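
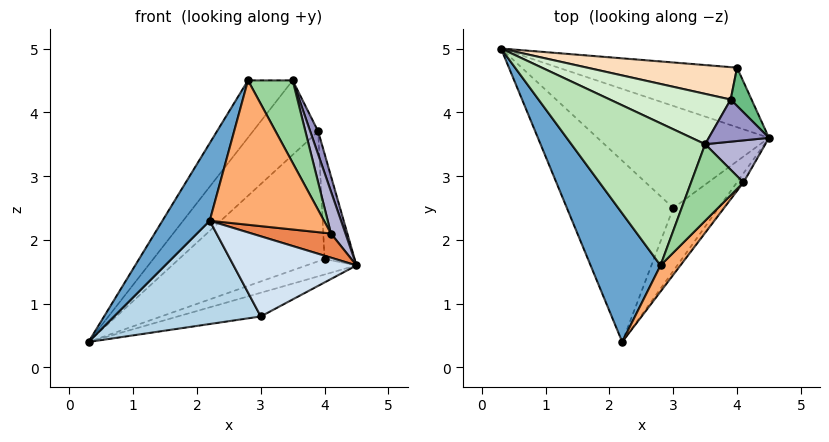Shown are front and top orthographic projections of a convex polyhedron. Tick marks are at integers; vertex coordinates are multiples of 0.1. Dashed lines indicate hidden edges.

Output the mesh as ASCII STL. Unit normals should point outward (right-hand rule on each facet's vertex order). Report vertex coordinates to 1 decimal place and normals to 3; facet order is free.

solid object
 facet normal -0.903 -0.221 0.367
  outer loop
   vertex 2.8 1.6 4.5
   vertex 0.3 5.0 0.4
   vertex 2.2 0.4 2.3
  endloop
 endfacet
 facet normal 0.333 0.213 -0.918
  outer loop
   vertex 3.0 2.5 0.8
   vertex 0.3 5.0 0.4
   vertex 4.5 3.6 1.6
  endloop
 endfacet
 facet normal -0.313 -0.470 -0.825
  outer loop
   vertex 3.0 2.5 0.8
   vertex 2.2 0.4 2.3
   vertex 0.3 5.0 0.4
  endloop
 endfacet
 facet normal 0.671 -0.583 -0.458
  outer loop
   vertex 3.0 2.5 0.8
   vertex 4.5 3.6 1.6
   vertex 2.2 0.4 2.3
  endloop
 endfacet
 facet normal 0.766 -0.601 -0.228
  outer loop
   vertex 4.1 2.9 2.1
   vertex 2.2 0.4 2.3
   vertex 4.5 3.6 1.6
  endloop
 endfacet
 facet normal 0.796 -0.596 0.108
  outer loop
   vertex 4.1 2.9 2.1
   vertex 2.8 1.6 4.5
   vertex 2.2 0.4 2.3
  endloop
 endfacet
 facet normal 0.339 0.237 -0.910
  outer loop
   vertex 4.0 4.7 1.7
   vertex 4.5 3.6 1.6
   vertex 0.3 5.0 0.4
  endloop
 endfacet
 facet normal -0.006 0.970 0.242
  outer loop
   vertex 4.0 4.7 1.7
   vertex 0.3 5.0 0.4
   vertex 3.9 4.2 3.7
  endloop
 endfacet
 facet normal 0.906 0.398 0.145
  outer loop
   vertex 4.0 4.7 1.7
   vertex 3.9 4.2 3.7
   vertex 4.5 3.6 1.6
  endloop
 endfacet
 facet normal 0.893 -0.329 0.306
  outer loop
   vertex 3.5 3.5 4.5
   vertex 2.8 1.6 4.5
   vertex 4.1 2.9 2.1
  endloop
 endfacet
 facet normal -0.712 0.262 0.652
  outer loop
   vertex 3.5 3.5 4.5
   vertex 0.3 5.0 0.4
   vertex 2.8 1.6 4.5
  endloop
 endfacet
 facet normal -0.313 0.787 0.532
  outer loop
   vertex 3.5 3.5 4.5
   vertex 3.9 4.2 3.7
   vertex 0.3 5.0 0.4
  endloop
 endfacet
 facet normal 0.933 -0.172 0.316
  outer loop
   vertex 3.5 3.5 4.5
   vertex 4.5 3.6 1.6
   vertex 3.9 4.2 3.7
  endloop
 endfacet
 facet normal 0.905 -0.302 0.302
  outer loop
   vertex 3.5 3.5 4.5
   vertex 4.1 2.9 2.1
   vertex 4.5 3.6 1.6
  endloop
 endfacet
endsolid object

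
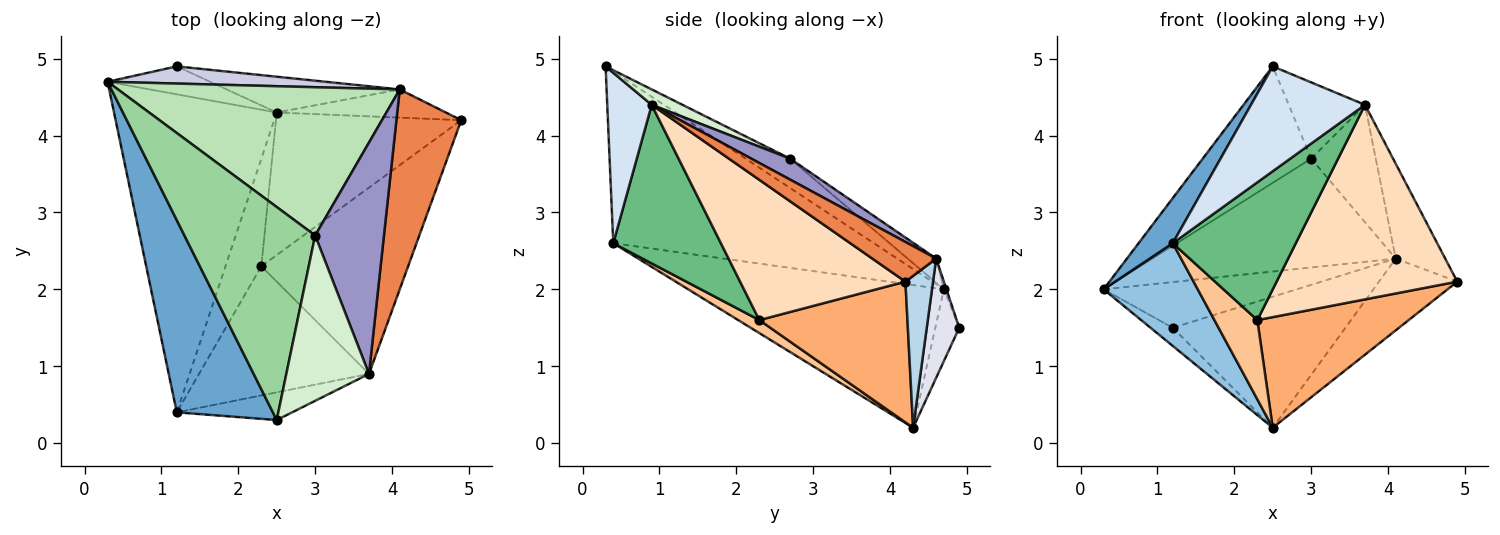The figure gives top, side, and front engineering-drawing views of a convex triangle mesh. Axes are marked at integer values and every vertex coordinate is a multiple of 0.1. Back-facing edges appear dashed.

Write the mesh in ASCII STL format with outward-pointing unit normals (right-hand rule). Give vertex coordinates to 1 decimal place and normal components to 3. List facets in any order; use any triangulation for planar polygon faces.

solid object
 facet normal -0.867 -0.114 0.485
  outer loop
   vertex 1.2 0.4 2.6
   vertex 2.5 0.3 4.9
   vertex 0.3 4.7 2.0
  endloop
 endfacet
 facet normal -0.641 -0.236 -0.731
  outer loop
   vertex 1.2 0.4 2.6
   vertex 0.3 4.7 2.0
   vertex 2.5 4.3 0.2
  endloop
 endfacet
 facet normal 0.312 0.884 -0.347
  outer loop
   vertex 4.1 4.6 2.4
   vertex 4.9 4.2 2.1
   vertex 2.5 4.3 0.2
  endloop
 endfacet
 facet normal 0.353 -0.905 -0.239
  outer loop
   vertex 3.7 0.9 4.4
   vertex 2.5 0.3 4.9
   vertex 1.2 0.4 2.6
  endloop
 endfacet
 facet normal 0.484 0.375 0.791
  outer loop
   vertex 3.7 0.9 4.4
   vertex 4.9 4.2 2.1
   vertex 4.1 4.6 2.4
  endloop
 endfacet
 facet normal 0.514 -0.526 -0.677
  outer loop
   vertex 2.3 2.3 1.6
   vertex 2.5 4.3 0.2
   vertex 4.9 4.2 2.1
  endloop
 endfacet
 facet normal 0.280 -0.569 -0.773
  outer loop
   vertex 2.3 2.3 1.6
   vertex 1.2 0.4 2.6
   vertex 2.5 4.3 0.2
  endloop
 endfacet
 facet normal 0.551 -0.603 -0.577
  outer loop
   vertex 2.3 2.3 1.6
   vertex 4.9 4.2 2.1
   vertex 3.7 0.9 4.4
  endloop
 endfacet
 facet normal 0.538 -0.615 -0.576
  outer loop
   vertex 2.3 2.3 1.6
   vertex 3.7 0.9 4.4
   vertex 1.2 0.4 2.6
  endloop
 endfacet
 facet normal -0.193 0.471 0.861
  outer loop
   vertex 3.0 2.7 3.7
   vertex 0.3 4.7 2.0
   vertex 2.5 0.3 4.9
  endloop
 endfacet
 facet normal -0.069 0.590 0.804
  outer loop
   vertex 3.0 2.7 3.7
   vertex 4.1 4.6 2.4
   vertex 0.3 4.7 2.0
  endloop
 endfacet
 facet normal 0.167 0.413 0.895
  outer loop
   vertex 3.0 2.7 3.7
   vertex 2.5 0.3 4.9
   vertex 3.7 0.9 4.4
  endloop
 endfacet
 facet normal 0.263 0.437 0.860
  outer loop
   vertex 3.0 2.7 3.7
   vertex 3.7 0.9 4.4
   vertex 4.1 4.6 2.4
  endloop
 endfacet
 facet normal -0.506 0.470 -0.723
  outer loop
   vertex 1.2 4.9 1.5
   vertex 2.5 4.3 0.2
   vertex 0.3 4.7 2.0
  endloop
 endfacet
 facet normal -0.012 0.936 0.352
  outer loop
   vertex 1.2 4.9 1.5
   vertex 0.3 4.7 2.0
   vertex 4.1 4.6 2.4
  endloop
 endfacet
 facet normal 0.179 0.949 -0.259
  outer loop
   vertex 1.2 4.9 1.5
   vertex 4.1 4.6 2.4
   vertex 2.5 4.3 0.2
  endloop
 endfacet
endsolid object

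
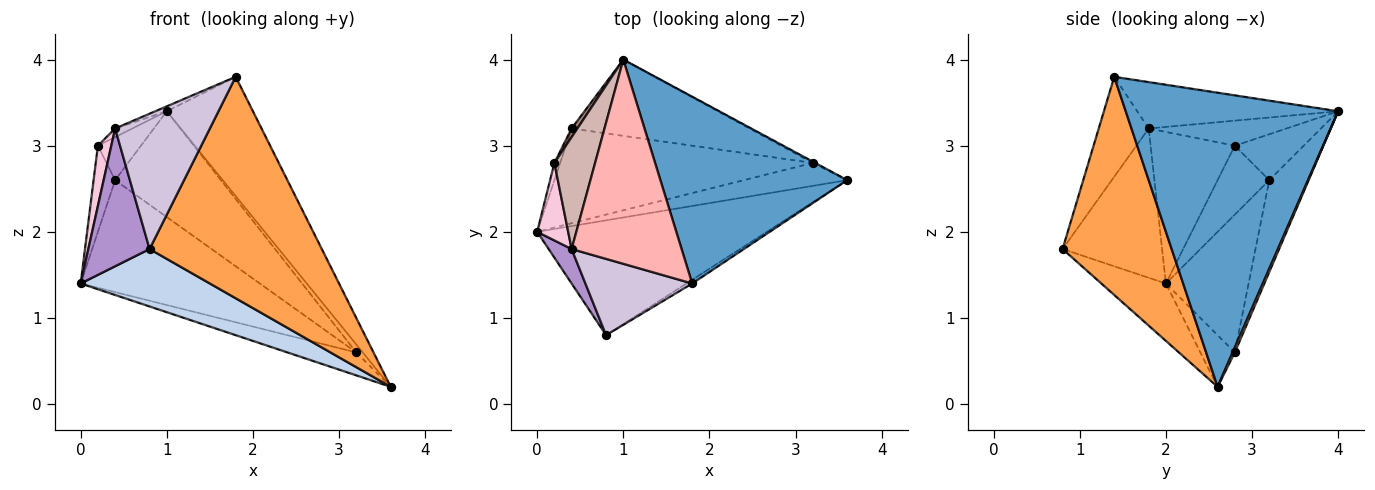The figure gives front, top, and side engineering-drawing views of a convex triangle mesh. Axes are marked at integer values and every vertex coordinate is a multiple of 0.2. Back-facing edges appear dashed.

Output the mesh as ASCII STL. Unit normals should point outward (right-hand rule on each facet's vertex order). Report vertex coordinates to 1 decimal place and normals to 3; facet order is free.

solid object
 facet normal 0.799 0.324 0.507
  outer loop
   vertex 1.8 1.4 3.8
   vertex 3.6 2.6 0.2
   vertex 1.0 4.0 3.4
  endloop
 endfacet
 facet normal -0.218 -0.436 -0.873
  outer loop
   vertex 0.8 0.8 1.8
   vertex 0.0 2.0 1.4
   vertex 3.6 2.6 0.2
  endloop
 endfacet
 facet normal 0.535 -0.845 -0.014
  outer loop
   vertex 0.8 0.8 1.8
   vertex 3.6 2.6 0.2
   vertex 1.8 1.4 3.8
  endloop
 endfacet
 facet normal 0.312 0.937 -0.156
  outer loop
   vertex 3.2 2.8 0.6
   vertex 1.0 4.0 3.4
   vertex 3.6 2.6 0.2
  endloop
 endfacet
 facet normal -0.289 0.777 -0.560
  outer loop
   vertex 3.2 2.8 0.6
   vertex 0.4 3.2 2.6
   vertex 1.0 4.0 3.4
  endloop
 endfacet
 facet normal -0.333 0.667 -0.667
  outer loop
   vertex 3.2 2.8 0.6
   vertex 3.6 2.6 0.2
   vertex 0.0 2.0 1.4
  endloop
 endfacet
 facet normal -0.332 0.720 -0.609
  outer loop
   vertex 3.2 2.8 0.6
   vertex 0.0 2.0 1.4
   vertex 0.4 3.2 2.6
  endloop
 endfacet
 facet normal -0.388 0.022 0.921
  outer loop
   vertex 0.4 1.8 3.2
   vertex 1.8 1.4 3.8
   vertex 1.0 4.0 3.4
  endloop
 endfacet
 facet normal -0.844 -0.520 0.130
  outer loop
   vertex 0.4 1.8 3.2
   vertex 0.0 2.0 1.4
   vertex 0.8 0.8 1.8
  endloop
 endfacet
 facet normal -0.417 -0.792 0.446
  outer loop
   vertex 0.4 1.8 3.2
   vertex 0.8 0.8 1.8
   vertex 1.8 1.4 3.8
  endloop
 endfacet
 facet normal -0.843 0.527 0.105
  outer loop
   vertex 0.2 2.8 3.0
   vertex 1.0 4.0 3.4
   vertex 0.4 3.2 2.6
  endloop
 endfacet
 facet normal -0.523 0.065 0.850
  outer loop
   vertex 0.2 2.8 3.0
   vertex 0.4 1.8 3.2
   vertex 1.0 4.0 3.4
  endloop
 endfacet
 facet normal -0.920 0.383 -0.077
  outer loop
   vertex 0.2 2.8 3.0
   vertex 0.4 3.2 2.6
   vertex 0.0 2.0 1.4
  endloop
 endfacet
 facet normal -0.968 -0.154 0.198
  outer loop
   vertex 0.2 2.8 3.0
   vertex 0.0 2.0 1.4
   vertex 0.4 1.8 3.2
  endloop
 endfacet
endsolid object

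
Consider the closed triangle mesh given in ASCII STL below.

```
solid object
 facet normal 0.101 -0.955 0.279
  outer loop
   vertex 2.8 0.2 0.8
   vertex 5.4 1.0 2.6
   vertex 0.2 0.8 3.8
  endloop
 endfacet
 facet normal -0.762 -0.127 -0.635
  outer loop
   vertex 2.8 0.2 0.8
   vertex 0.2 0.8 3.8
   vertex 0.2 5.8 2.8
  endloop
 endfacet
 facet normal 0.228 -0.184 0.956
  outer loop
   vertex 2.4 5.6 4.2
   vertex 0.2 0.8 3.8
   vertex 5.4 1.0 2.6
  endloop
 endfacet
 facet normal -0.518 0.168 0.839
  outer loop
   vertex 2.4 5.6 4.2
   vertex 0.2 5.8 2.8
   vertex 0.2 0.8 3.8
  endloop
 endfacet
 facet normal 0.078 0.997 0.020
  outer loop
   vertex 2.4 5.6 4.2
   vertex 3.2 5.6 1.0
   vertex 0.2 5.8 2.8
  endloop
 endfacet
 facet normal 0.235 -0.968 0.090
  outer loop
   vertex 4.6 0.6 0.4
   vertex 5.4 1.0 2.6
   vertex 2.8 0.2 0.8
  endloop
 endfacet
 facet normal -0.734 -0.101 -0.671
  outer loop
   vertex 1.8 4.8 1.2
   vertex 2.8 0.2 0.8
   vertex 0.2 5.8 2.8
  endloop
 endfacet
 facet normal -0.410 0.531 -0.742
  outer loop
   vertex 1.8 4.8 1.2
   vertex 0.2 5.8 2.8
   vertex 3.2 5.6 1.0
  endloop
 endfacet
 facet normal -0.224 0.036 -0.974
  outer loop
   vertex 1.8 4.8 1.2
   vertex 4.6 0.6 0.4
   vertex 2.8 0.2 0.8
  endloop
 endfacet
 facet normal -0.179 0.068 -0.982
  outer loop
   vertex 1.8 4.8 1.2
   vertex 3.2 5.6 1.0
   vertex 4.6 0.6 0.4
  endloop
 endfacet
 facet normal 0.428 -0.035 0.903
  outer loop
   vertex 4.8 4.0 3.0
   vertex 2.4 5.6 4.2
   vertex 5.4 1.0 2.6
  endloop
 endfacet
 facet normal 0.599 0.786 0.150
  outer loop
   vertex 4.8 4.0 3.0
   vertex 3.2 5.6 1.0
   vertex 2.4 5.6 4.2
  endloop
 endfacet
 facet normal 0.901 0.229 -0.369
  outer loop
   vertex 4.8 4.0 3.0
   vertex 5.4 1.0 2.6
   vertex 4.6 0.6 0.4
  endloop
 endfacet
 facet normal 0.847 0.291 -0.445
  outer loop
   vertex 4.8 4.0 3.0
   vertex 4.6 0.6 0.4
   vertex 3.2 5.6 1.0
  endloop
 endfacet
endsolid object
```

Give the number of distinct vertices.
9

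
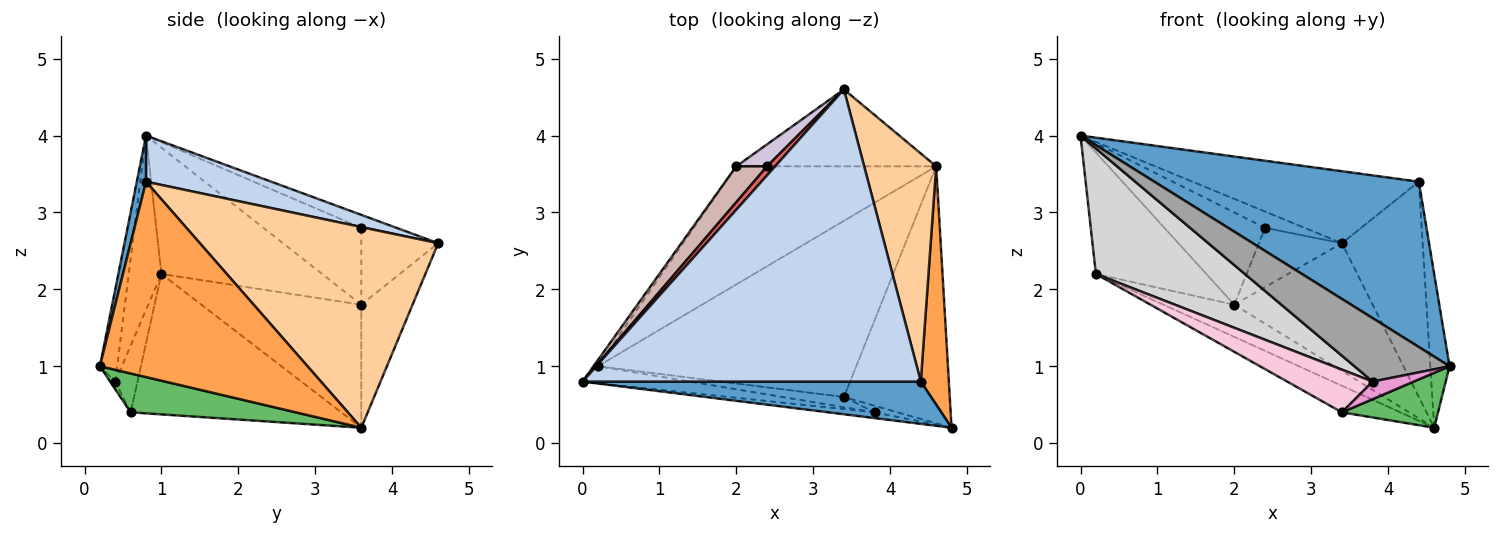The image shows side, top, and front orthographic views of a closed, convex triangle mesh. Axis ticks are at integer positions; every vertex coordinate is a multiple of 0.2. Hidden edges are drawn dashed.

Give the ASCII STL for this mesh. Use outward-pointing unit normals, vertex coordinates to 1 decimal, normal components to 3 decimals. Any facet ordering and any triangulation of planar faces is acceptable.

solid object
 facet normal 0.034 -0.968 0.248
  outer loop
   vertex 4.4 0.8 3.4
   vertex 0.0 0.8 4.0
   vertex 4.8 0.2 1.0
  endloop
 endfacet
 facet normal 0.131 0.237 0.963
  outer loop
   vertex 4.4 0.8 3.4
   vertex 3.4 4.6 2.6
   vertex 0.0 0.8 4.0
  endloop
 endfacet
 facet normal 0.986 0.091 0.141
  outer loop
   vertex 4.4 0.8 3.4
   vertex 4.8 0.2 1.0
   vertex 4.6 3.6 0.2
  endloop
 endfacet
 facet normal 0.897 0.304 0.322
  outer loop
   vertex 4.4 0.8 3.4
   vertex 4.6 3.6 0.2
   vertex 3.4 4.6 2.6
  endloop
 endfacet
 facet normal 0.338 -0.197 -0.920
  outer loop
   vertex 3.4 0.6 0.4
   vertex 4.6 3.6 0.2
   vertex 4.8 0.2 1.0
  endloop
 endfacet
 facet normal -0.473 0.131 -0.871
  outer loop
   vertex 3.4 0.6 0.4
   vertex 0.2 1.0 2.2
   vertex 4.6 3.6 0.2
  endloop
 endfacet
 facet normal -0.614 0.690 0.383
  outer loop
   vertex 2.4 3.6 2.8
   vertex 0.0 0.8 4.0
   vertex 3.4 4.6 2.6
  endloop
 endfacet
 facet normal -0.302 0.817 -0.492
  outer loop
   vertex 2.0 3.6 1.8
   vertex 3.4 4.6 2.6
   vertex 4.6 3.6 0.2
  endloop
 endfacet
 facet normal -0.511 0.226 -0.830
  outer loop
   vertex 2.0 3.6 1.8
   vertex 4.6 3.6 0.2
   vertex 0.2 1.0 2.2
  endloop
 endfacet
 facet normal -0.656 0.708 0.262
  outer loop
   vertex 2.0 3.6 1.8
   vertex 2.4 3.6 2.8
   vertex 3.4 4.6 2.6
  endloop
 endfacet
 facet normal -0.824 0.566 -0.029
  outer loop
   vertex 2.0 3.6 1.8
   vertex 0.2 1.0 2.2
   vertex 0.0 0.8 4.0
  endloop
 endfacet
 facet normal -0.671 0.691 0.269
  outer loop
   vertex 2.0 3.6 1.8
   vertex 0.0 0.8 4.0
   vertex 2.4 3.6 2.8
  endloop
 endfacet
 facet normal -0.116 -0.930 -0.349
  outer loop
   vertex 3.8 0.4 0.8
   vertex 3.4 0.6 0.4
   vertex 4.8 0.2 1.0
  endloop
 endfacet
 facet normal -0.245 -0.943 -0.226
  outer loop
   vertex 3.8 0.4 0.8
   vertex 0.2 1.0 2.2
   vertex 3.4 0.6 0.4
  endloop
 endfacet
 facet normal -0.178 -0.980 -0.089
  outer loop
   vertex 3.8 0.4 0.8
   vertex 4.8 0.2 1.0
   vertex 0.0 0.8 4.0
  endloop
 endfacet
 facet normal -0.212 -0.968 -0.131
  outer loop
   vertex 3.8 0.4 0.8
   vertex 0.0 0.8 4.0
   vertex 0.2 1.0 2.2
  endloop
 endfacet
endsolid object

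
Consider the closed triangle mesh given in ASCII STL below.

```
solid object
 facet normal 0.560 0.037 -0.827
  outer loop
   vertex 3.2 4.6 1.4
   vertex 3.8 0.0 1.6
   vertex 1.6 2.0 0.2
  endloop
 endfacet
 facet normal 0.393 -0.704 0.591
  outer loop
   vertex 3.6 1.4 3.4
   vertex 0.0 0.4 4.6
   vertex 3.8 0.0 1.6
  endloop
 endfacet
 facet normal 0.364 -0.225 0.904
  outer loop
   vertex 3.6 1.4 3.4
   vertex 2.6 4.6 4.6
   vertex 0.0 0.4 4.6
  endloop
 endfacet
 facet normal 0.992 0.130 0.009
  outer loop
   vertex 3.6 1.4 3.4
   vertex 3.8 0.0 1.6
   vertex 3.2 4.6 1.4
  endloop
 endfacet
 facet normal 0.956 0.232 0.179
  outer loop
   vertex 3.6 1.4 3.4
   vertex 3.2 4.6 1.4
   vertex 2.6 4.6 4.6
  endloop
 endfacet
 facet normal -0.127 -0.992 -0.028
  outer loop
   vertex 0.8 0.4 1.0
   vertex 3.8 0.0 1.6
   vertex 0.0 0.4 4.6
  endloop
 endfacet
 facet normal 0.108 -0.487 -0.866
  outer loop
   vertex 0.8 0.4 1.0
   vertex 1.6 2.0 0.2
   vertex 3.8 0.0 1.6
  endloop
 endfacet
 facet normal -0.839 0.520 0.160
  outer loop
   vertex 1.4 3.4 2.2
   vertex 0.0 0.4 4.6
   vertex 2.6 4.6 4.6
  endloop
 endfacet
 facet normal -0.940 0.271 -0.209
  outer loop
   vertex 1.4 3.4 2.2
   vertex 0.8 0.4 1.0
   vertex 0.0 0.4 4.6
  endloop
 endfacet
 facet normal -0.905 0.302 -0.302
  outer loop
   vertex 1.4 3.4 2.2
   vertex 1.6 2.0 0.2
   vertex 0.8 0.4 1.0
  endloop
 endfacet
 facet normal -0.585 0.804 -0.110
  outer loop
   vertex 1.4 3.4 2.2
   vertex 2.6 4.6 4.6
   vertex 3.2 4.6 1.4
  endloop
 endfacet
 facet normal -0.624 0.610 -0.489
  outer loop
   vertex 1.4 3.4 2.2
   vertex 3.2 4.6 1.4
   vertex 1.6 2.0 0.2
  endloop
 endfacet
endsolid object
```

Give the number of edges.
18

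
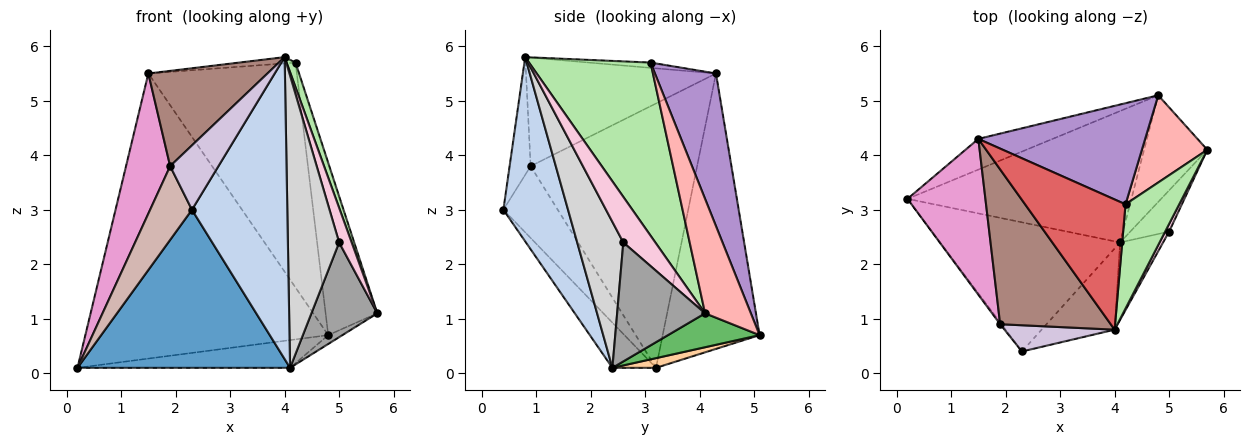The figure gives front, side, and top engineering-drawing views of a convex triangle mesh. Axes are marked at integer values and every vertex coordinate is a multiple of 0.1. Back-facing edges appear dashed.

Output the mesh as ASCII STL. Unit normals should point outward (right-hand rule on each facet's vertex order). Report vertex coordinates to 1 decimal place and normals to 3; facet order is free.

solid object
 facet normal -0.157 -0.765 -0.625
  outer loop
   vertex 4.1 2.4 0.1
   vertex 2.3 0.4 3.0
   vertex 0.2 3.2 0.1
  endloop
 endfacet
 facet normal 0.548 -0.808 -0.217
  outer loop
   vertex 4.1 2.4 0.1
   vertex 4.0 0.8 5.8
   vertex 2.3 0.4 3.0
  endloop
 endfacet
 facet normal -0.369 0.924 -0.099
  outer loop
   vertex 4.8 5.1 0.7
   vertex 0.2 3.2 0.1
   vertex 1.5 4.3 5.5
  endloop
 endfacet
 facet normal 0.042 0.206 -0.978
  outer loop
   vertex 4.8 5.1 0.7
   vertex 4.1 2.4 0.1
   vertex 0.2 3.2 0.1
  endloop
 endfacet
 facet normal 0.472 0.073 -0.879
  outer loop
   vertex 4.8 5.1 0.7
   vertex 5.7 4.1 1.1
   vertex 4.1 2.4 0.1
  endloop
 endfacet
 facet normal 0.953 -0.070 0.295
  outer loop
   vertex 4.2 3.1 5.7
   vertex 4.0 0.8 5.8
   vertex 5.7 4.1 1.1
  endloop
 endfacet
 facet normal -0.053 0.048 0.997
  outer loop
   vertex 4.2 3.1 5.7
   vertex 1.5 4.3 5.5
   vertex 4.0 0.8 5.8
  endloop
 endfacet
 facet normal 0.620 0.700 0.354
  outer loop
   vertex 4.2 3.1 5.7
   vertex 5.7 4.1 1.1
   vertex 4.8 5.1 0.7
  endloop
 endfacet
 facet normal 0.351 0.854 0.384
  outer loop
   vertex 4.2 3.1 5.7
   vertex 4.8 5.1 0.7
   vertex 1.5 4.3 5.5
  endloop
 endfacet
 facet normal -0.374 -0.859 0.350
  outer loop
   vertex 1.9 0.9 3.8
   vertex 2.3 0.4 3.0
   vertex 4.0 0.8 5.8
  endloop
 endfacet
 facet normal -0.641 -0.402 0.653
  outer loop
   vertex 1.9 0.9 3.8
   vertex 4.0 0.8 5.8
   vertex 1.5 4.3 5.5
  endloop
 endfacet
 facet normal -0.792 -0.610 -0.015
  outer loop
   vertex 1.9 0.9 3.8
   vertex 0.2 3.2 0.1
   vertex 2.3 0.4 3.0
  endloop
 endfacet
 facet normal -0.930 -0.246 0.274
  outer loop
   vertex 1.9 0.9 3.8
   vertex 1.5 4.3 5.5
   vertex 0.2 3.2 0.1
  endloop
 endfacet
 facet normal 0.928 -0.363 0.081
  outer loop
   vertex 5.0 2.6 2.4
   vertex 5.7 4.1 1.1
   vertex 4.0 0.8 5.8
  endloop
 endfacet
 facet normal 0.774 -0.580 -0.253
  outer loop
   vertex 5.0 2.6 2.4
   vertex 4.1 2.4 0.1
   vertex 5.7 4.1 1.1
  endloop
 endfacet
 facet normal 0.656 -0.730 -0.193
  outer loop
   vertex 5.0 2.6 2.4
   vertex 4.0 0.8 5.8
   vertex 4.1 2.4 0.1
  endloop
 endfacet
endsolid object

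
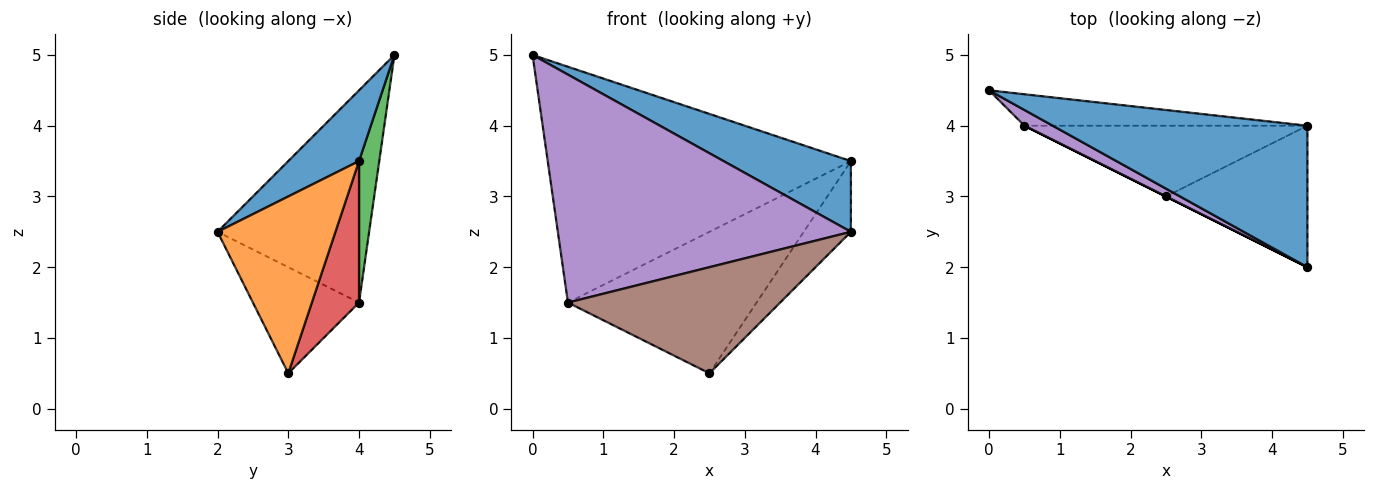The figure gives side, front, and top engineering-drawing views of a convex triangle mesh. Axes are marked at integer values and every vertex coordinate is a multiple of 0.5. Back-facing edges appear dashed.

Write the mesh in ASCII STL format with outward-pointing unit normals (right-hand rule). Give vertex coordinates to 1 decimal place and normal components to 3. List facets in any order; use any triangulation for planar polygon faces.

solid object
 facet normal 0.241 -0.434 0.868
  outer loop
   vertex 4.5 2.0 2.5
   vertex 4.5 4.0 3.5
   vertex 0.0 4.5 5.0
  endloop
 endfacet
 facet normal 0.745 0.298 -0.596
  outer loop
   vertex 2.5 3.0 0.5
   vertex 4.5 4.0 3.5
   vertex 4.5 2.0 2.5
  endloop
 endfacet
 facet normal 0.066 0.989 -0.132
  outer loop
   vertex 0.5 4.0 1.5
   vertex 0.0 4.5 5.0
   vertex 4.5 4.0 3.5
  endloop
 endfacet
 facet normal 0.218 0.873 -0.436
  outer loop
   vertex 0.5 4.0 1.5
   vertex 4.5 4.0 3.5
   vertex 2.5 3.0 0.5
  endloop
 endfacet
 facet normal -0.459 -0.887 0.061
  outer loop
   vertex 0.5 4.0 1.5
   vertex 4.5 2.0 2.5
   vertex 0.0 4.5 5.0
  endloop
 endfacet
 facet normal -0.447 -0.894 0.000
  outer loop
   vertex 0.5 4.0 1.5
   vertex 2.5 3.0 0.5
   vertex 4.5 2.0 2.5
  endloop
 endfacet
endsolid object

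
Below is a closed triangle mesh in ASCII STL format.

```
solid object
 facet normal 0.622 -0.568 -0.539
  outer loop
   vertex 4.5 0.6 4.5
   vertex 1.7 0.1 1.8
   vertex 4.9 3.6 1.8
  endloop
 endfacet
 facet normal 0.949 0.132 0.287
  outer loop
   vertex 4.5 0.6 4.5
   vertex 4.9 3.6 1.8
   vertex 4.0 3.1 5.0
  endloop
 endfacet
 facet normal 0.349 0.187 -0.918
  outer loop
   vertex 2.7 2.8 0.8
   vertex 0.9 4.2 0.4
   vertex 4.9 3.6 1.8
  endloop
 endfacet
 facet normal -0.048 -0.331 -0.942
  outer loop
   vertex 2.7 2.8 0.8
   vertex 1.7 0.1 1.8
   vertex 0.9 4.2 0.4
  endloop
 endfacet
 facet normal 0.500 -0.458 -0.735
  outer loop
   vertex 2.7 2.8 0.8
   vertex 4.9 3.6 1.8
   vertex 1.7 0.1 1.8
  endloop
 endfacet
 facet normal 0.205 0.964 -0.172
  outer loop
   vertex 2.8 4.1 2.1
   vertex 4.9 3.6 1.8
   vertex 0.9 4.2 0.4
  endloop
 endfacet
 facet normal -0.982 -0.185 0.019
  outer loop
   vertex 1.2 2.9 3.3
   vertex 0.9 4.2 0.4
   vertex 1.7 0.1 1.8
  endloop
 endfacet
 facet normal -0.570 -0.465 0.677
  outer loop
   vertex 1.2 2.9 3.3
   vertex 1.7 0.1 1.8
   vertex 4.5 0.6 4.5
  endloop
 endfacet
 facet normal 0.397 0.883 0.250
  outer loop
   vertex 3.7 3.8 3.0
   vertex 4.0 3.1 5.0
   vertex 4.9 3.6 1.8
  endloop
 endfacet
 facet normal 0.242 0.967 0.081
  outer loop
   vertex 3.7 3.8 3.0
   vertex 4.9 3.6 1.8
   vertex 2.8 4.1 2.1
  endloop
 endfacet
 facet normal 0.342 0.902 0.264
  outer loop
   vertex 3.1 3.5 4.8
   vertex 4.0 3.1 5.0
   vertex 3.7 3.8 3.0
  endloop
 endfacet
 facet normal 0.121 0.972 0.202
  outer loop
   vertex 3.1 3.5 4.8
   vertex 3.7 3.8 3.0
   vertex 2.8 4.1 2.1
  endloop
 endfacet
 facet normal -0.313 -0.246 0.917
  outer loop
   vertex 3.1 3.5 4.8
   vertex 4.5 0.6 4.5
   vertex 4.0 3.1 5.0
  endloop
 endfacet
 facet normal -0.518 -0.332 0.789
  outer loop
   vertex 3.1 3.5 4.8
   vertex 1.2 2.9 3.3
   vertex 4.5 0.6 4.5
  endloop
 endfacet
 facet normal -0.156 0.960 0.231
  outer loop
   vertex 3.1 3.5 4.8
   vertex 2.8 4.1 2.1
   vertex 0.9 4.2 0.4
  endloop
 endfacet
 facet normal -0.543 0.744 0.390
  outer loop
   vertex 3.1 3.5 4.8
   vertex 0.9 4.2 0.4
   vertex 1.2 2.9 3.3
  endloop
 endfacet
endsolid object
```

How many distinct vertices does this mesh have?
10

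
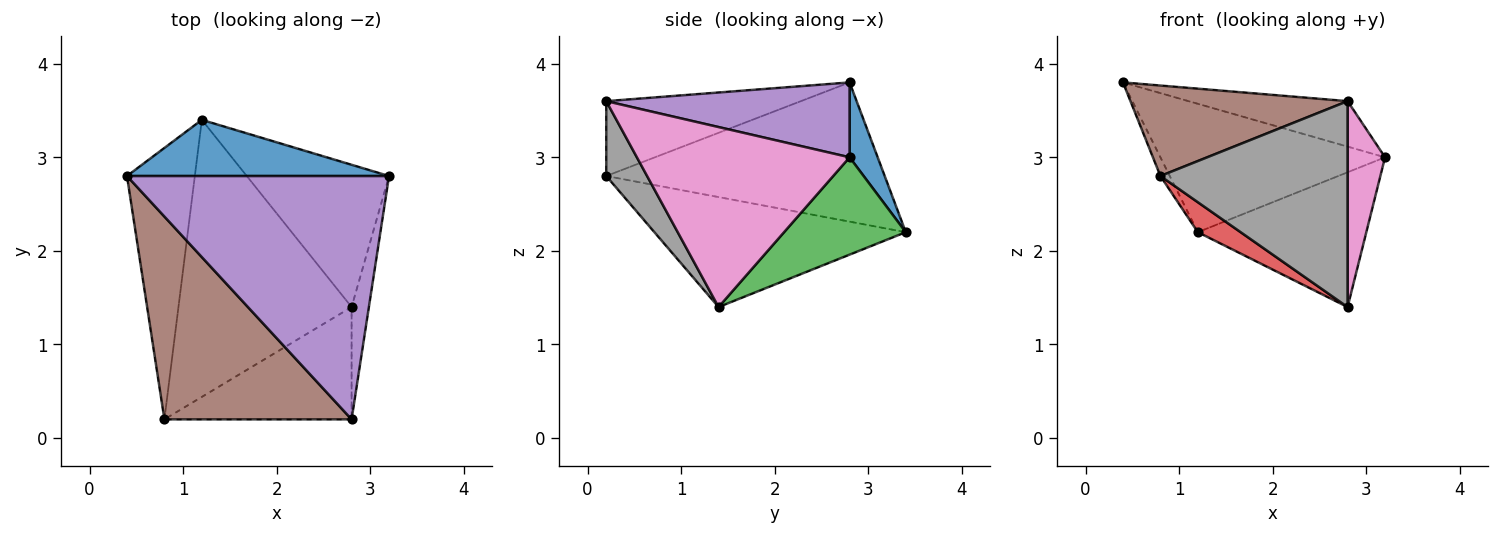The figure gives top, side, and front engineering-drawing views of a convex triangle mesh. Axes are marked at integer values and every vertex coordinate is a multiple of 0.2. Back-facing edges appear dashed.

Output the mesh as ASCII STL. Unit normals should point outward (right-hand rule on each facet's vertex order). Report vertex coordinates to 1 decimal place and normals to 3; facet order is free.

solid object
 facet normal 0.114 0.910 0.398
  outer loop
   vertex 1.2 3.4 2.2
   vertex 0.4 2.8 3.8
   vertex 3.2 2.8 3.0
  endloop
 endfacet
 facet normal -0.899 0.030 -0.438
  outer loop
   vertex 1.2 3.4 2.2
   vertex 0.8 0.2 2.8
   vertex 0.4 2.8 3.8
  endloop
 endfacet
 facet normal 0.445 0.616 -0.650
  outer loop
   vertex 2.8 1.4 1.4
   vertex 1.2 3.4 2.2
   vertex 3.2 2.8 3.0
  endloop
 endfacet
 facet normal -0.534 -0.091 -0.841
  outer loop
   vertex 2.8 1.4 1.4
   vertex 0.8 0.2 2.8
   vertex 1.2 3.4 2.2
  endloop
 endfacet
 facet normal 0.270 0.177 0.946
  outer loop
   vertex 2.8 0.2 3.6
   vertex 3.2 2.8 3.0
   vertex 0.4 2.8 3.8
  endloop
 endfacet
 facet normal -0.343 -0.383 0.858
  outer loop
   vertex 2.8 0.2 3.6
   vertex 0.4 2.8 3.8
   vertex 0.8 0.2 2.8
  endloop
 endfacet
 facet normal 0.980 -0.173 -0.094
  outer loop
   vertex 2.8 0.2 3.6
   vertex 2.8 1.4 1.4
   vertex 3.2 2.8 3.0
  endloop
 endfacet
 facet normal 0.188 -0.862 -0.470
  outer loop
   vertex 2.8 0.2 3.6
   vertex 0.8 0.2 2.8
   vertex 2.8 1.4 1.4
  endloop
 endfacet
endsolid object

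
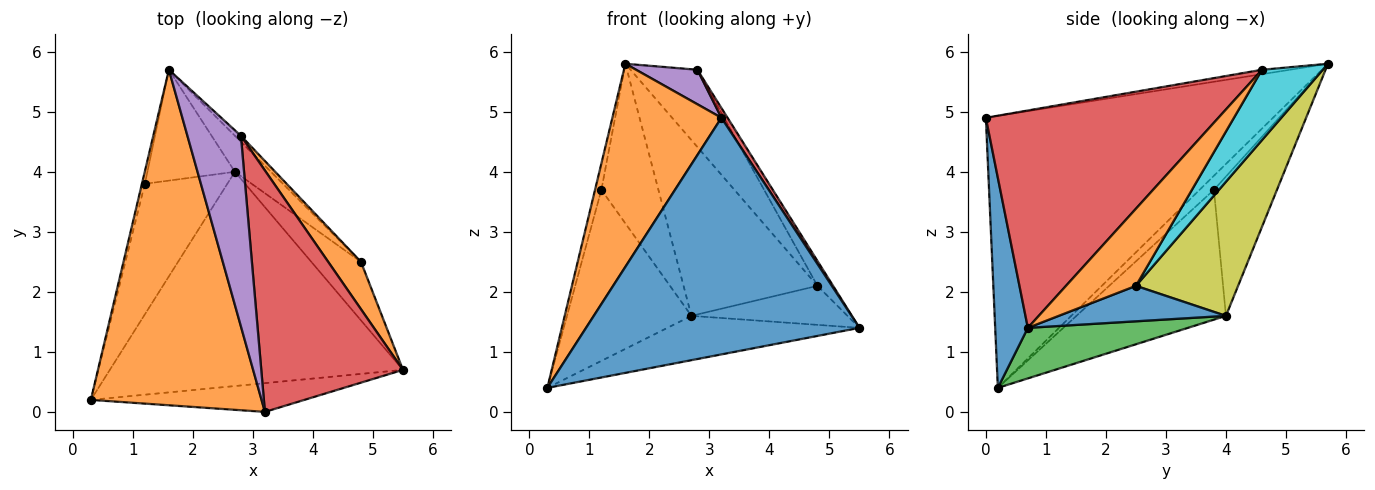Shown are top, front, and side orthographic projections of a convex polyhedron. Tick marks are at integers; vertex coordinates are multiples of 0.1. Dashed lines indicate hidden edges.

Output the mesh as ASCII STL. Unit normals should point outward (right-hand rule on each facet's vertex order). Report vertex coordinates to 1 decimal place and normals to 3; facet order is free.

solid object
 facet normal 0.118 -0.986 -0.120
  outer loop
   vertex 3.2 0.0 4.9
   vertex 0.3 0.2 0.4
   vertex 5.5 0.7 1.4
  endloop
 endfacet
 facet normal -0.806 -0.306 0.506
  outer loop
   vertex 3.2 0.0 4.9
   vertex 1.6 5.7 5.8
   vertex 0.3 0.2 0.4
  endloop
 endfacet
 facet normal 0.166 0.200 -0.966
  outer loop
   vertex 2.7 4.0 1.6
   vertex 5.5 0.7 1.4
   vertex 0.3 0.2 0.4
  endloop
 endfacet
 facet normal 0.838 -0.022 0.546
  outer loop
   vertex 2.8 4.6 5.7
   vertex 3.2 0.0 4.9
   vertex 5.5 0.7 1.4
  endloop
 endfacet
 facet normal -0.081 -0.178 0.981
  outer loop
   vertex 2.8 4.6 5.7
   vertex 1.6 5.7 5.8
   vertex 3.2 0.0 4.9
  endloop
 endfacet
 facet normal -0.898 0.397 -0.188
  outer loop
   vertex 1.2 3.8 3.7
   vertex 0.3 0.2 0.4
   vertex 1.6 5.7 5.8
  endloop
 endfacet
 facet normal -0.691 0.575 -0.439
  outer loop
   vertex 1.2 3.8 3.7
   vertex 2.7 4.0 1.6
   vertex 0.3 0.2 0.4
  endloop
 endfacet
 facet normal -0.672 0.608 -0.422
  outer loop
   vertex 1.2 3.8 3.7
   vertex 1.6 5.7 5.8
   vertex 2.7 4.0 1.6
  endloop
 endfacet
 facet normal 0.599 0.785 -0.161
  outer loop
   vertex 4.8 2.5 2.1
   vertex 2.7 4.0 1.6
   vertex 1.6 5.7 5.8
  endloop
 endfacet
 facet normal 0.672 0.738 -0.057
  outer loop
   vertex 4.8 2.5 2.1
   vertex 1.6 5.7 5.8
   vertex 2.8 4.6 5.7
  endloop
 endfacet
 facet normal 0.511 0.477 -0.715
  outer loop
   vertex 4.8 2.5 2.1
   vertex 5.5 0.7 1.4
   vertex 2.7 4.0 1.6
  endloop
 endfacet
 facet normal 0.901 0.202 0.383
  outer loop
   vertex 4.8 2.5 2.1
   vertex 2.8 4.6 5.7
   vertex 5.5 0.7 1.4
  endloop
 endfacet
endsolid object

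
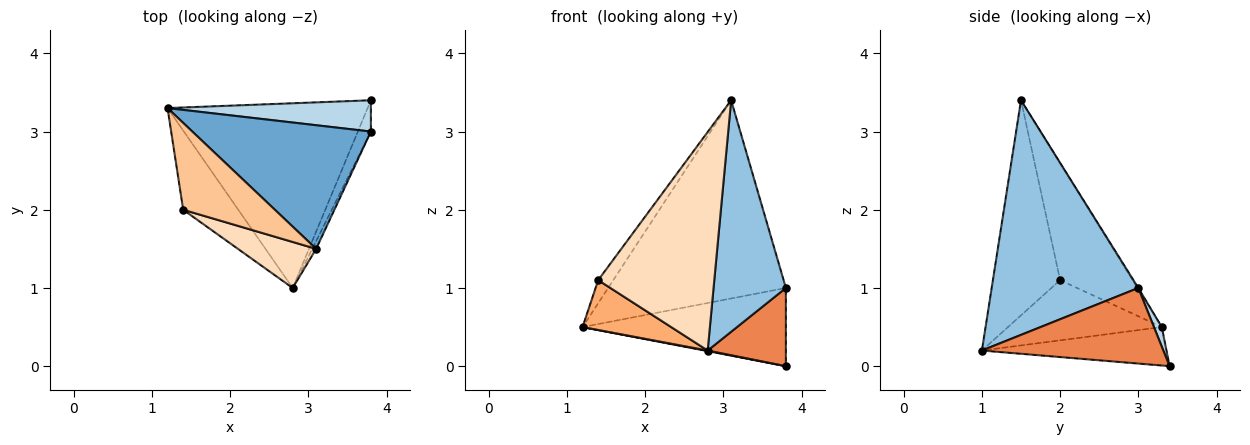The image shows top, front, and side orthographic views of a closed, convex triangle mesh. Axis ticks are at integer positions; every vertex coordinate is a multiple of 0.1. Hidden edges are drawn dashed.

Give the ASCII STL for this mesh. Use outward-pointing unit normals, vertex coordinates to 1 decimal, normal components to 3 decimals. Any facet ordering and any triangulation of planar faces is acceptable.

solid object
 facet normal -0.004 0.848 0.529
  outer loop
   vertex 3.1 1.5 3.4
   vertex 3.8 3.0 1.0
   vertex 1.2 3.3 0.5
  endloop
 endfacet
 facet normal 0.897 -0.442 -0.015
  outer loop
   vertex 3.1 1.5 3.4
   vertex 2.8 1.0 0.2
   vertex 3.8 3.0 1.0
  endloop
 endfacet
 facet normal 0.036 0.928 0.371
  outer loop
   vertex 3.8 3.4 0.0
   vertex 1.2 3.3 0.5
   vertex 3.8 3.0 1.0
  endloop
 endfacet
 facet normal -0.189 -0.003 -0.982
  outer loop
   vertex 3.8 3.4 0.0
   vertex 2.8 1.0 0.2
   vertex 1.2 3.3 0.5
  endloop
 endfacet
 facet normal 0.907 -0.391 -0.156
  outer loop
   vertex 3.8 3.4 0.0
   vertex 3.8 3.0 1.0
   vertex 2.8 1.0 0.2
  endloop
 endfacet
 facet normal -0.679 -0.391 -0.621
  outer loop
   vertex 1.4 2.0 1.1
   vertex 1.2 3.3 0.5
   vertex 2.8 1.0 0.2
  endloop
 endfacet
 facet normal -0.776 0.162 0.609
  outer loop
   vertex 1.4 2.0 1.1
   vertex 3.1 1.5 3.4
   vertex 1.2 3.3 0.5
  endloop
 endfacet
 facet normal -0.493 -0.851 0.179
  outer loop
   vertex 1.4 2.0 1.1
   vertex 2.8 1.0 0.2
   vertex 3.1 1.5 3.4
  endloop
 endfacet
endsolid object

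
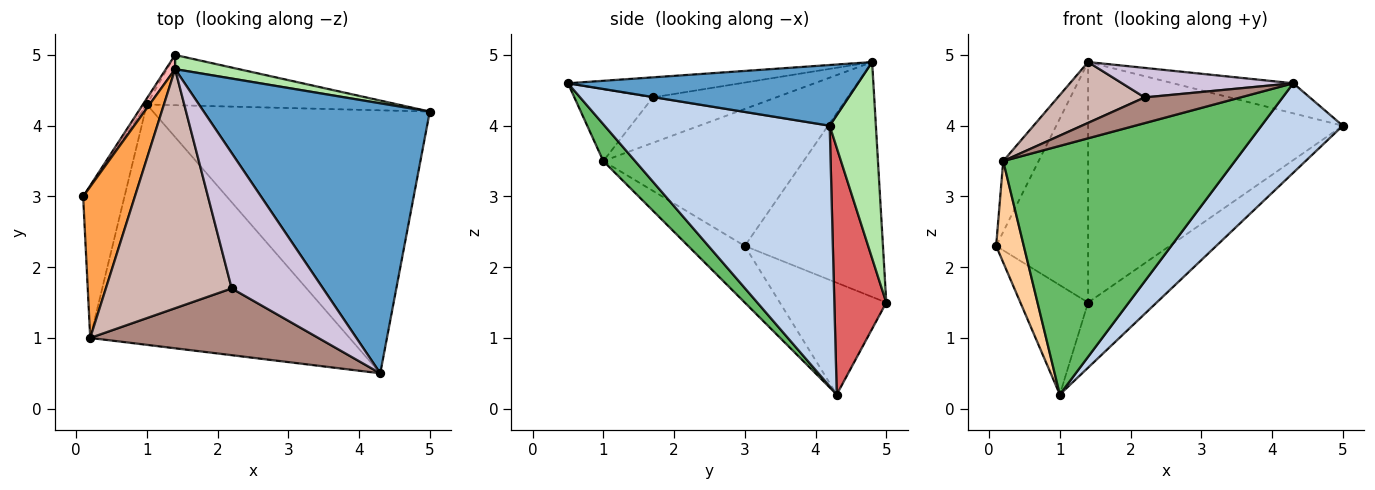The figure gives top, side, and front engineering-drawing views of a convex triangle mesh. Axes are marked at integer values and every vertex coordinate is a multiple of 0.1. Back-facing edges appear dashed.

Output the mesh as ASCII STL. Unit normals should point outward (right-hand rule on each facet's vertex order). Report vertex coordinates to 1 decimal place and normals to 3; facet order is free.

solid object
 facet normal 0.258 0.107 0.960
  outer loop
   vertex 1.4 4.8 4.9
   vertex 4.3 0.5 4.6
   vertex 5.0 4.2 4.0
  endloop
 endfacet
 facet normal 0.665 -0.240 -0.707
  outer loop
   vertex 1.0 4.3 0.2
   vertex 5.0 4.2 4.0
   vertex 4.3 0.5 4.6
  endloop
 endfacet
 facet normal -0.923 0.163 0.349
  outer loop
   vertex 0.2 1.0 3.5
   vertex 1.4 4.8 4.9
   vertex 0.1 3.0 2.3
  endloop
 endfacet
 facet normal -0.751 -0.367 -0.549
  outer loop
   vertex 0.2 1.0 3.5
   vertex 0.1 3.0 2.3
   vertex 1.0 4.3 0.2
  endloop
 endfacet
 facet normal 0.098 -0.715 -0.692
  outer loop
   vertex 0.2 1.0 3.5
   vertex 1.0 4.3 0.2
   vertex 4.3 0.5 4.6
  endloop
 endfacet
 facet normal 0.178 0.982 0.058
  outer loop
   vertex 1.4 5.0 1.5
   vertex 1.4 4.8 4.9
   vertex 5.0 4.2 4.0
  endloop
 endfacet
 facet normal 0.515 0.679 -0.524
  outer loop
   vertex 1.4 5.0 1.5
   vertex 5.0 4.2 4.0
   vertex 1.0 4.3 0.2
  endloop
 endfacet
 facet normal -0.832 0.554 0.033
  outer loop
   vertex 1.4 5.0 1.5
   vertex 0.1 3.0 2.3
   vertex 1.4 4.8 4.9
  endloop
 endfacet
 facet normal -0.843 0.536 -0.029
  outer loop
   vertex 1.4 5.0 1.5
   vertex 1.0 4.3 0.2
   vertex 0.1 3.0 2.3
  endloop
 endfacet
 facet normal -0.210 -0.208 0.955
  outer loop
   vertex 2.2 1.7 4.4
   vertex 4.3 0.5 4.6
   vertex 1.4 4.8 4.9
  endloop
 endfacet
 facet normal -0.282 -0.345 0.895
  outer loop
   vertex 2.2 1.7 4.4
   vertex 0.2 1.0 3.5
   vertex 4.3 0.5 4.6
  endloop
 endfacet
 facet normal -0.330 -0.233 0.915
  outer loop
   vertex 2.2 1.7 4.4
   vertex 1.4 4.8 4.9
   vertex 0.2 1.0 3.5
  endloop
 endfacet
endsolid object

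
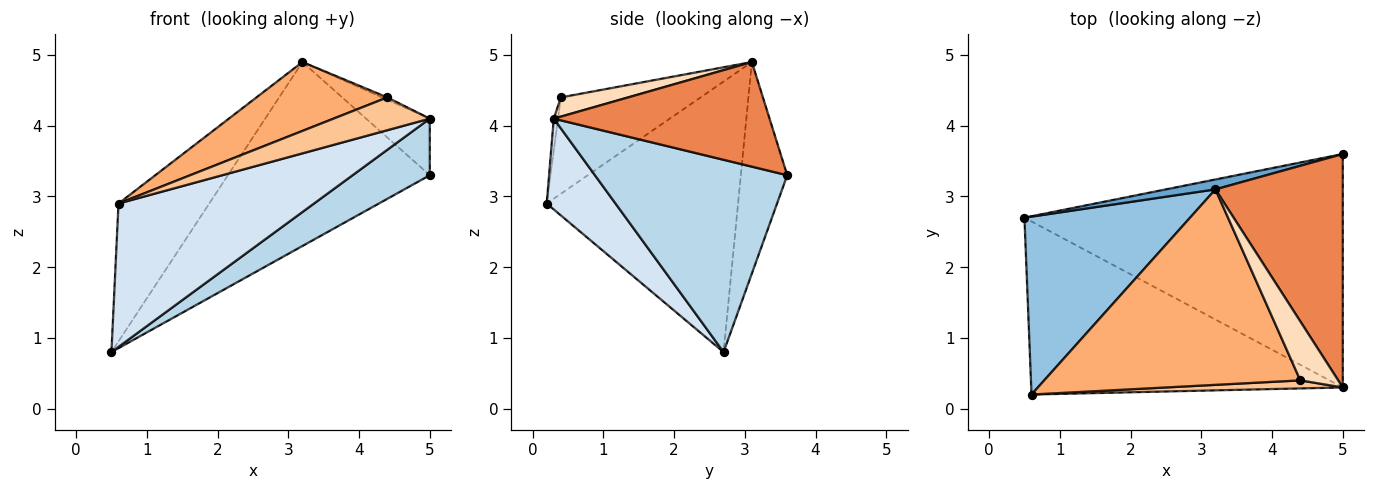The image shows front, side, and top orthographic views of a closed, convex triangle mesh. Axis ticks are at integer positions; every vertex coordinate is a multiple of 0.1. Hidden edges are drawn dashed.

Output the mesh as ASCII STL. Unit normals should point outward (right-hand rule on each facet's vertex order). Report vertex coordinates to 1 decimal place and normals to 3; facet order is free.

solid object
 facet normal -0.224 0.973 0.052
  outer loop
   vertex 3.2 3.1 4.9
   vertex 5.0 3.6 3.3
   vertex 0.5 2.7 0.8
  endloop
 endfacet
 facet normal -0.791 0.375 0.484
  outer loop
   vertex 3.2 3.1 4.9
   vertex 0.5 2.7 0.8
   vertex 0.6 0.2 2.9
  endloop
 endfacet
 facet normal 0.506 -0.203 -0.838
  outer loop
   vertex 5.0 0.3 4.1
   vertex 0.5 2.7 0.8
   vertex 5.0 3.6 3.3
  endloop
 endfacet
 facet normal 0.219 -0.622 -0.751
  outer loop
   vertex 5.0 0.3 4.1
   vertex 0.6 0.2 2.9
   vertex 0.5 2.7 0.8
  endloop
 endfacet
 facet normal 0.624 0.184 0.759
  outer loop
   vertex 5.0 0.3 4.1
   vertex 5.0 3.6 3.3
   vertex 3.2 3.1 4.9
  endloop
 endfacet
 facet normal -0.334 -0.313 0.889
  outer loop
   vertex 4.4 0.4 4.4
   vertex 3.2 3.1 4.9
   vertex 0.6 0.2 2.9
  endloop
 endfacet
 facet normal -0.043 -0.970 0.238
  outer loop
   vertex 4.4 0.4 4.4
   vertex 0.6 0.2 2.9
   vertex 5.0 0.3 4.1
  endloop
 endfacet
 facet normal 0.452 0.036 0.891
  outer loop
   vertex 4.4 0.4 4.4
   vertex 5.0 0.3 4.1
   vertex 3.2 3.1 4.9
  endloop
 endfacet
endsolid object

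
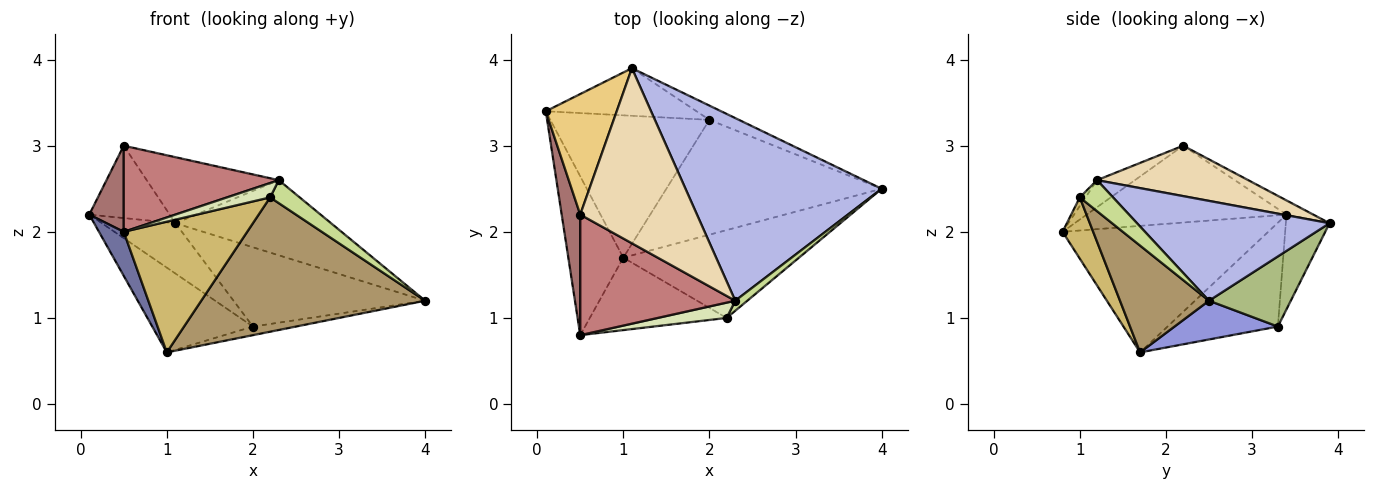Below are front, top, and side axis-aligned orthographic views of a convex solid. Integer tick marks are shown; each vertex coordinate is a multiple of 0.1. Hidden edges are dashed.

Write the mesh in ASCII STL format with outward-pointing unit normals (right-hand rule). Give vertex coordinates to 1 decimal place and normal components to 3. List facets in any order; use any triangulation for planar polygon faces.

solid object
 facet normal -0.912 -0.110 -0.396
  outer loop
   vertex 1.0 1.7 0.6
   vertex 0.5 0.8 2.0
   vertex 0.1 3.4 2.2
  endloop
 endfacet
 facet normal -0.489 0.446 -0.749
  outer loop
   vertex 2.0 3.3 0.9
   vertex 1.0 1.7 0.6
   vertex 0.1 3.4 2.2
  endloop
 endfacet
 facet normal 0.177 0.074 -0.982
  outer loop
   vertex 2.0 3.3 0.9
   vertex 4.0 2.5 1.2
   vertex 1.0 1.7 0.6
  endloop
 endfacet
 facet normal 0.426 0.344 0.837
  outer loop
   vertex 1.1 3.9 2.1
   vertex 2.3 1.2 2.6
   vertex 4.0 2.5 1.2
  endloop
 endfacet
 facet normal -0.397 0.667 -0.631
  outer loop
   vertex 1.1 3.9 2.1
   vertex 2.0 3.3 0.9
   vertex 0.1 3.4 2.2
  endloop
 endfacet
 facet normal 0.387 0.907 -0.163
  outer loop
   vertex 1.1 3.9 2.1
   vertex 4.0 2.5 1.2
   vertex 2.0 3.3 0.9
  endloop
 endfacet
 facet normal 0.718 -0.638 0.279
  outer loop
   vertex 2.2 1.0 2.4
   vertex 4.0 2.5 1.2
   vertex 2.3 1.2 2.6
  endloop
 endfacet
 facet normal -0.091 -0.681 0.727
  outer loop
   vertex 2.2 1.0 2.4
   vertex 2.3 1.2 2.6
   vertex 0.5 0.8 2.0
  endloop
 endfacet
 facet normal 0.316 -0.794 -0.519
  outer loop
   vertex 2.2 1.0 2.4
   vertex 1.0 1.7 0.6
   vertex 4.0 2.5 1.2
  endloop
 endfacet
 facet normal 0.212 -0.855 -0.474
  outer loop
   vertex 2.2 1.0 2.4
   vertex 0.5 0.8 2.0
   vertex 1.0 1.7 0.6
  endloop
 endfacet
 facet normal -0.169 0.507 0.845
  outer loop
   vertex 0.5 2.2 3.0
   vertex 1.1 3.9 2.1
   vertex 0.1 3.4 2.2
  endloop
 endfacet
 facet normal 0.375 0.327 0.868
  outer loop
   vertex 0.5 2.2 3.0
   vertex 2.3 1.2 2.6
   vertex 1.1 3.9 2.1
  endloop
 endfacet
 facet normal -0.959 -0.165 0.231
  outer loop
   vertex 0.5 2.2 3.0
   vertex 0.1 3.4 2.2
   vertex 0.5 0.8 2.0
  endloop
 endfacet
 facet normal -0.141 -0.575 0.806
  outer loop
   vertex 0.5 2.2 3.0
   vertex 0.5 0.8 2.0
   vertex 2.3 1.2 2.6
  endloop
 endfacet
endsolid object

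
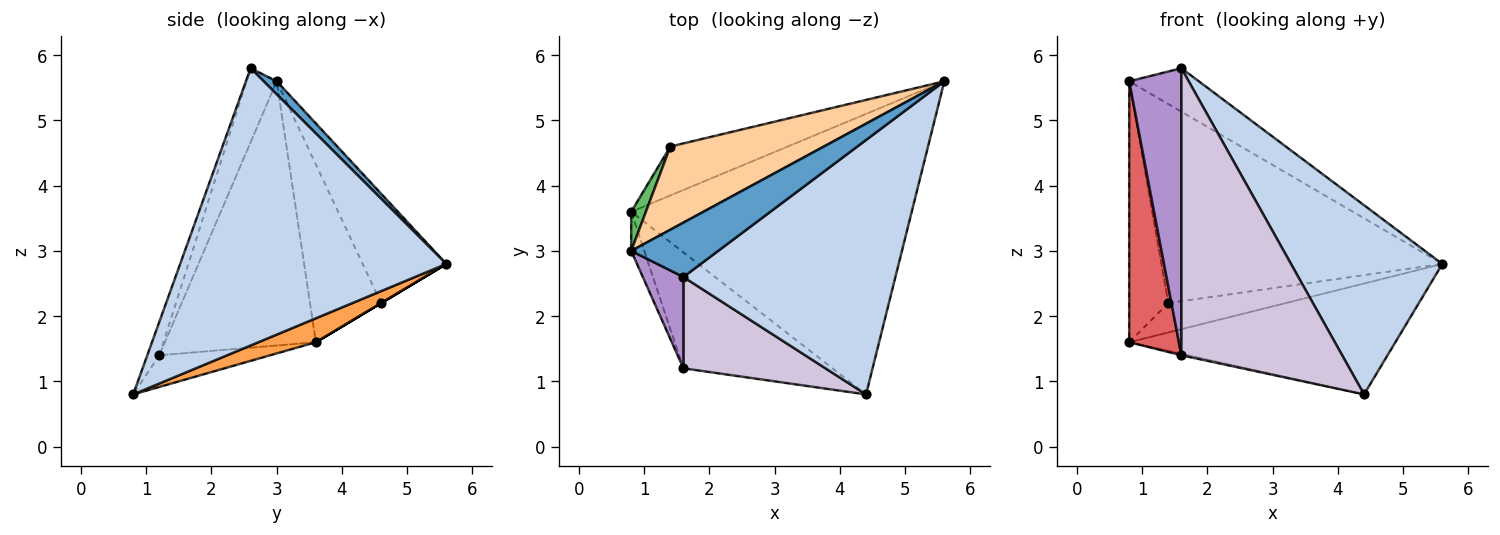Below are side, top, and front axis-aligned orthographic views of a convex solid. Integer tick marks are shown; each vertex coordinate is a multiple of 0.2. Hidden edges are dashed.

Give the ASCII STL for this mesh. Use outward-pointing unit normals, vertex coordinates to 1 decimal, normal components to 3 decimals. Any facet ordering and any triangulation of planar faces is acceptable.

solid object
 facet normal 0.116 0.620 0.776
  outer loop
   vertex 1.6 2.6 5.8
   vertex 5.6 5.6 2.8
   vertex 0.8 3.0 5.6
  endloop
 endfacet
 facet normal 0.724 -0.412 0.554
  outer loop
   vertex 1.6 2.6 5.8
   vertex 4.4 0.8 0.8
   vertex 5.6 5.6 2.8
  endloop
 endfacet
 facet normal 0.079 0.367 -0.927
  outer loop
   vertex 0.8 3.6 1.6
   vertex 5.6 5.6 2.8
   vertex 4.4 0.8 0.8
  endloop
 endfacet
 facet normal -0.265 0.890 0.372
  outer loop
   vertex 1.4 4.6 2.2
   vertex 0.8 3.0 5.6
   vertex 5.6 5.6 2.8
  endloop
 endfacet
 facet normal -0.874 0.481 0.072
  outer loop
   vertex 1.4 4.6 2.2
   vertex 0.8 3.6 1.6
   vertex 0.8 3.0 5.6
  endloop
 endfacet
 facet normal 0.000 0.514 -0.857
  outer loop
   vertex 1.4 4.6 2.2
   vertex 5.6 5.6 2.8
   vertex 0.8 3.6 1.6
  endloop
 endfacet
 facet normal -0.949 -0.312 -0.047
  outer loop
   vertex 1.6 1.2 1.4
   vertex 0.8 3.0 5.6
   vertex 0.8 3.6 1.6
  endloop
 endfacet
 facet normal -0.208 0.012 -0.978
  outer loop
   vertex 1.6 1.2 1.4
   vertex 0.8 3.6 1.6
   vertex 4.4 0.8 0.8
  endloop
 endfacet
 facet normal -0.483 -0.834 0.265
  outer loop
   vertex 1.6 1.2 1.4
   vertex 1.6 2.6 5.8
   vertex 0.8 3.0 5.6
  endloop
 endfacet
 facet normal -0.071 -0.951 0.302
  outer loop
   vertex 1.6 1.2 1.4
   vertex 4.4 0.8 0.8
   vertex 1.6 2.6 5.8
  endloop
 endfacet
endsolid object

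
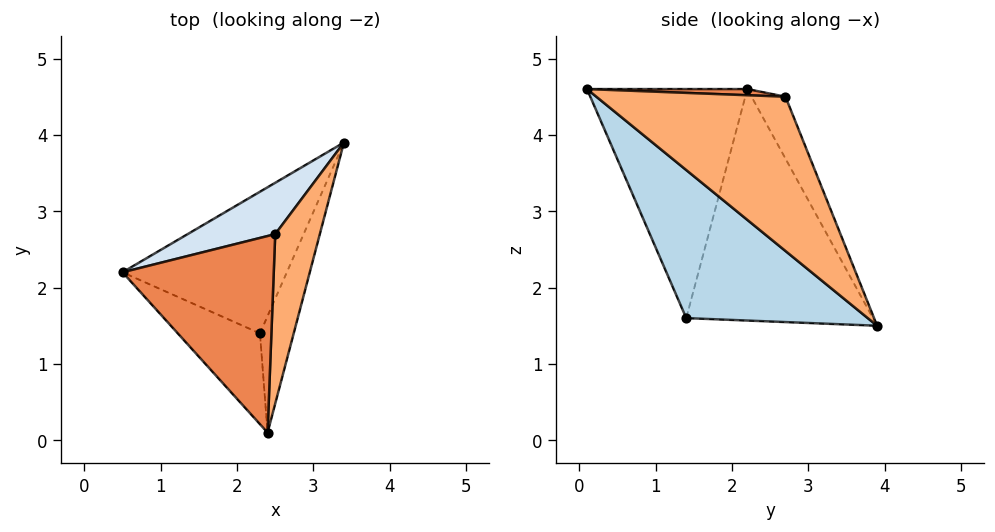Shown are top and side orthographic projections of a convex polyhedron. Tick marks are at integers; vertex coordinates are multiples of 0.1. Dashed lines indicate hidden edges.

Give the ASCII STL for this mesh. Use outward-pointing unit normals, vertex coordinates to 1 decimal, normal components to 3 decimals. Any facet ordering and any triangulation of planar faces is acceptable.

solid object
 facet normal -0.773 0.318 -0.549
  outer loop
   vertex 2.3 1.4 1.6
   vertex 0.5 2.2 4.6
   vertex 3.4 3.9 1.5
  endloop
 endfacet
 facet normal -0.717 -0.648 -0.257
  outer loop
   vertex 2.3 1.4 1.6
   vertex 2.4 0.1 4.6
   vertex 0.5 2.2 4.6
  endloop
 endfacet
 facet normal 0.893 -0.401 -0.204
  outer loop
   vertex 2.3 1.4 1.6
   vertex 3.4 3.9 1.5
   vertex 2.4 0.1 4.6
  endloop
 endfacet
 facet normal -0.216 0.927 0.306
  outer loop
   vertex 2.5 2.7 4.5
   vertex 3.4 3.9 1.5
   vertex 0.5 2.2 4.6
  endloop
 endfacet
 facet normal 0.041 0.037 0.998
  outer loop
   vertex 2.5 2.7 4.5
   vertex 0.5 2.2 4.6
   vertex 2.4 0.1 4.6
  endloop
 endfacet
 facet normal 0.960 -0.026 0.278
  outer loop
   vertex 2.5 2.7 4.5
   vertex 2.4 0.1 4.6
   vertex 3.4 3.9 1.5
  endloop
 endfacet
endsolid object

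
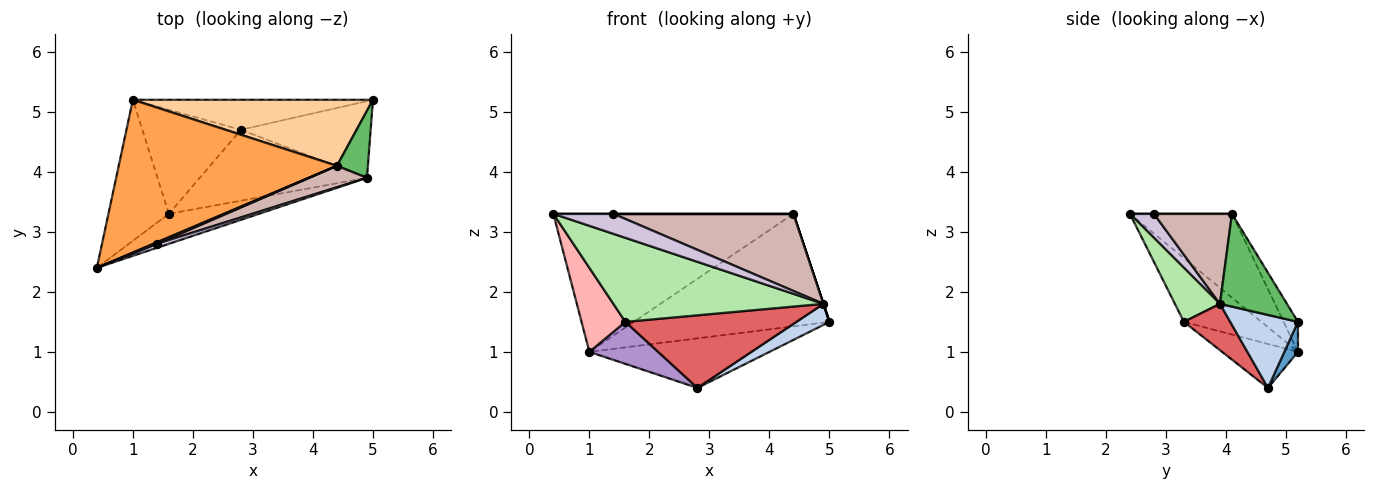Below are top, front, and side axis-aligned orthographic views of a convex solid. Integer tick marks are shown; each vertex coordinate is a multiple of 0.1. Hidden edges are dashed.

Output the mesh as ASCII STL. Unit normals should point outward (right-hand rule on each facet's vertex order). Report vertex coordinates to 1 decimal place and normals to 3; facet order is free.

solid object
 facet normal 0.065 0.853 -0.517
  outer loop
   vertex 2.8 4.7 0.4
   vertex 1.0 5.2 1.0
   vertex 5.0 5.2 1.5
  endloop
 endfacet
 facet normal 0.477 -0.232 -0.848
  outer loop
   vertex 4.9 3.9 1.8
   vertex 2.8 4.7 0.4
   vertex 5.0 5.2 1.5
  endloop
 endfacet
 facet normal -0.274 0.645 0.714
  outer loop
   vertex 4.4 4.1 3.3
   vertex 1.0 5.2 1.0
   vertex 0.4 2.4 3.3
  endloop
 endfacet
 facet normal -0.063 0.861 0.505
  outer loop
   vertex 4.4 4.1 3.3
   vertex 5.0 5.2 1.5
   vertex 1.0 5.2 1.0
  endloop
 endfacet
 facet normal 0.949 0.000 0.316
  outer loop
   vertex 4.4 4.1 3.3
   vertex 4.9 3.9 1.8
   vertex 5.0 5.2 1.5
  endloop
 endfacet
 facet normal 0.198 -0.923 -0.330
  outer loop
   vertex 1.6 3.3 1.5
   vertex 4.9 3.9 1.8
   vertex 0.4 2.4 3.3
  endloop
 endfacet
 facet normal 0.190 -0.702 -0.686
  outer loop
   vertex 1.6 3.3 1.5
   vertex 2.8 4.7 0.4
   vertex 4.9 3.9 1.8
  endloop
 endfacet
 facet normal -0.671 -0.380 -0.637
  outer loop
   vertex 1.6 3.3 1.5
   vertex 0.4 2.4 3.3
   vertex 1.0 5.2 1.0
  endloop
 endfacet
 facet normal -0.382 -0.346 -0.857
  outer loop
   vertex 1.6 3.3 1.5
   vertex 1.0 5.2 1.0
   vertex 2.8 4.7 0.4
  endloop
 endfacet
 facet normal 0.365 -0.913 0.183
  outer loop
   vertex 1.4 2.8 3.3
   vertex 0.4 2.4 3.3
   vertex 4.9 3.9 1.8
  endloop
 endfacet
 facet normal 0.000 0.000 1.000
  outer loop
   vertex 1.4 2.8 3.3
   vertex 4.4 4.1 3.3
   vertex 0.4 2.4 3.3
  endloop
 endfacet
 facet normal 0.385 -0.889 0.247
  outer loop
   vertex 1.4 2.8 3.3
   vertex 4.9 3.9 1.8
   vertex 4.4 4.1 3.3
  endloop
 endfacet
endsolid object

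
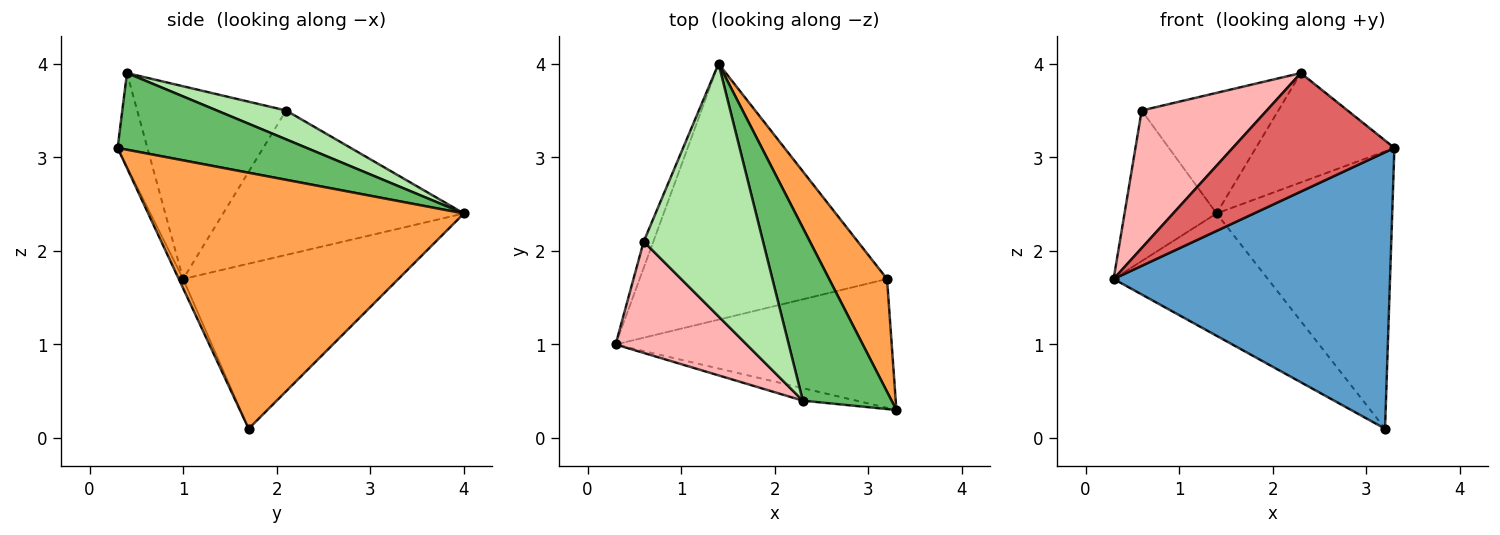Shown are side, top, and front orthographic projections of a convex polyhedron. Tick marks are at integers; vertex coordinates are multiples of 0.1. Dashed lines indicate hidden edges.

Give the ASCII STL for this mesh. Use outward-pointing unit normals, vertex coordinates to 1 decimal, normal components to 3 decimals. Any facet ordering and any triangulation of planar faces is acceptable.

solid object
 facet normal -0.014 -0.906 -0.422
  outer loop
   vertex 3.2 1.7 0.1
   vertex 3.3 0.3 3.1
   vertex 0.3 1.0 1.7
  endloop
 endfacet
 facet normal -0.516 0.369 -0.773
  outer loop
   vertex 3.2 1.7 0.1
   vertex 0.3 1.0 1.7
   vertex 1.4 4.0 2.4
  endloop
 endfacet
 facet normal 0.857 0.477 0.194
  outer loop
   vertex 3.2 1.7 0.1
   vertex 1.4 4.0 2.4
   vertex 3.3 0.3 3.1
  endloop
 endfacet
 facet normal -0.932 0.356 -0.062
  outer loop
   vertex 0.6 2.1 3.5
   vertex 1.4 4.0 2.4
   vertex 0.3 1.0 1.7
  endloop
 endfacet
 facet normal 0.589 0.432 0.683
  outer loop
   vertex 2.3 0.4 3.9
   vertex 3.3 0.3 3.1
   vertex 1.4 4.0 2.4
  endloop
 endfacet
 facet normal 0.213 0.421 0.882
  outer loop
   vertex 2.3 0.4 3.9
   vertex 1.4 4.0 2.4
   vertex 0.6 2.1 3.5
  endloop
 endfacet
 facet normal -0.180 -0.978 -0.103
  outer loop
   vertex 2.3 0.4 3.9
   vertex 0.3 1.0 1.7
   vertex 3.3 0.3 3.1
  endloop
 endfacet
 facet normal -0.679 -0.570 0.462
  outer loop
   vertex 2.3 0.4 3.9
   vertex 0.6 2.1 3.5
   vertex 0.3 1.0 1.7
  endloop
 endfacet
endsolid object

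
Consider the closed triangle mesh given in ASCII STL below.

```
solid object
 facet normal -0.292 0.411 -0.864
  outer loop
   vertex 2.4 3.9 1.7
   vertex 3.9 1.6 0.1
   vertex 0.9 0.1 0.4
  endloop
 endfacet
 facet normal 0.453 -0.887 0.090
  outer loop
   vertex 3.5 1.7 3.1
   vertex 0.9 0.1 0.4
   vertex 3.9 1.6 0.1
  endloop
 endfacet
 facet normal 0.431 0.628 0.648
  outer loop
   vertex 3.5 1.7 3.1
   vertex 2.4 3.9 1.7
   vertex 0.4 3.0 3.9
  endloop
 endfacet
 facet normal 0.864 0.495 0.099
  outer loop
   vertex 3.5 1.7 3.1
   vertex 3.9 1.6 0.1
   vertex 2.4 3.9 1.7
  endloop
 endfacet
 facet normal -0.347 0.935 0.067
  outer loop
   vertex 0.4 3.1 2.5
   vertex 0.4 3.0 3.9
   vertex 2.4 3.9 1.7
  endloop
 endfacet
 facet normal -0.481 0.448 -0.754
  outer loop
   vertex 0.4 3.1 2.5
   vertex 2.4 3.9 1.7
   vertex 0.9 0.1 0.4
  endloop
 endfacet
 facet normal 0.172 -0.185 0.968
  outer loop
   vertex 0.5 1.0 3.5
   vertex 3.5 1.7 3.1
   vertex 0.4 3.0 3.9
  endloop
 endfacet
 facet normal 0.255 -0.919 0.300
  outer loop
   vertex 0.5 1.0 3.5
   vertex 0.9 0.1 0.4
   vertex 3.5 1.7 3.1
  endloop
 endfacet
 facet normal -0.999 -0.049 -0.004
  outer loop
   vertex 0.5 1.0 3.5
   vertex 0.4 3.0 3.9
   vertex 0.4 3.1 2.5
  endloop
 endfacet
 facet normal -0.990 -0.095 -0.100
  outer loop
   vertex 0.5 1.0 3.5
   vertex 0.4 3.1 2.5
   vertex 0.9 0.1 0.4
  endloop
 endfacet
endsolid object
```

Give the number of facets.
10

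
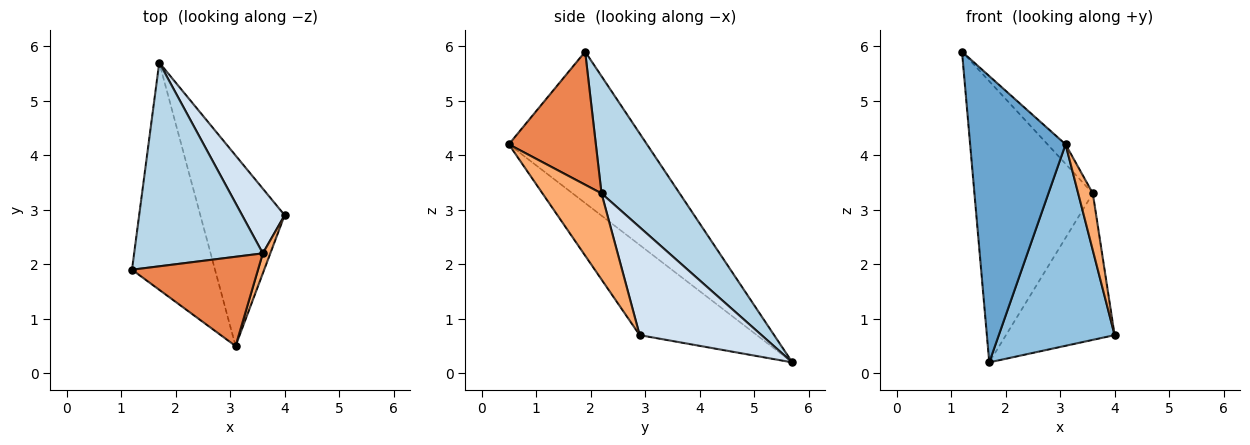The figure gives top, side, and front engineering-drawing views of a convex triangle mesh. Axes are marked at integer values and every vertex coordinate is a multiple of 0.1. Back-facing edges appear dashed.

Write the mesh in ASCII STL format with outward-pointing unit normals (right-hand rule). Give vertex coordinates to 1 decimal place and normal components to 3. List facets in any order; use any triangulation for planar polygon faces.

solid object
 facet normal -0.750 -0.518 -0.411
  outer loop
   vertex 3.1 0.5 4.2
   vertex 1.2 1.9 5.9
   vertex 1.7 5.7 0.2
  endloop
 endfacet
 facet normal -0.592 -0.585 -0.554
  outer loop
   vertex 3.1 0.5 4.2
   vertex 1.7 5.7 0.2
   vertex 4.0 2.9 0.7
  endloop
 endfacet
 facet normal 0.471 0.714 0.517
  outer loop
   vertex 3.6 2.2 3.3
   vertex 1.7 5.7 0.2
   vertex 1.2 1.9 5.9
  endloop
 endfacet
 facet normal 0.716 0.639 0.282
  outer loop
   vertex 3.6 2.2 3.3
   vertex 4.0 2.9 0.7
   vertex 1.7 5.7 0.2
  endloop
 endfacet
 facet normal 0.718 0.149 0.680
  outer loop
   vertex 3.6 2.2 3.3
   vertex 1.2 1.9 5.9
   vertex 3.1 0.5 4.2
  endloop
 endfacet
 facet normal 0.967 -0.240 0.084
  outer loop
   vertex 3.6 2.2 3.3
   vertex 3.1 0.5 4.2
   vertex 4.0 2.9 0.7
  endloop
 endfacet
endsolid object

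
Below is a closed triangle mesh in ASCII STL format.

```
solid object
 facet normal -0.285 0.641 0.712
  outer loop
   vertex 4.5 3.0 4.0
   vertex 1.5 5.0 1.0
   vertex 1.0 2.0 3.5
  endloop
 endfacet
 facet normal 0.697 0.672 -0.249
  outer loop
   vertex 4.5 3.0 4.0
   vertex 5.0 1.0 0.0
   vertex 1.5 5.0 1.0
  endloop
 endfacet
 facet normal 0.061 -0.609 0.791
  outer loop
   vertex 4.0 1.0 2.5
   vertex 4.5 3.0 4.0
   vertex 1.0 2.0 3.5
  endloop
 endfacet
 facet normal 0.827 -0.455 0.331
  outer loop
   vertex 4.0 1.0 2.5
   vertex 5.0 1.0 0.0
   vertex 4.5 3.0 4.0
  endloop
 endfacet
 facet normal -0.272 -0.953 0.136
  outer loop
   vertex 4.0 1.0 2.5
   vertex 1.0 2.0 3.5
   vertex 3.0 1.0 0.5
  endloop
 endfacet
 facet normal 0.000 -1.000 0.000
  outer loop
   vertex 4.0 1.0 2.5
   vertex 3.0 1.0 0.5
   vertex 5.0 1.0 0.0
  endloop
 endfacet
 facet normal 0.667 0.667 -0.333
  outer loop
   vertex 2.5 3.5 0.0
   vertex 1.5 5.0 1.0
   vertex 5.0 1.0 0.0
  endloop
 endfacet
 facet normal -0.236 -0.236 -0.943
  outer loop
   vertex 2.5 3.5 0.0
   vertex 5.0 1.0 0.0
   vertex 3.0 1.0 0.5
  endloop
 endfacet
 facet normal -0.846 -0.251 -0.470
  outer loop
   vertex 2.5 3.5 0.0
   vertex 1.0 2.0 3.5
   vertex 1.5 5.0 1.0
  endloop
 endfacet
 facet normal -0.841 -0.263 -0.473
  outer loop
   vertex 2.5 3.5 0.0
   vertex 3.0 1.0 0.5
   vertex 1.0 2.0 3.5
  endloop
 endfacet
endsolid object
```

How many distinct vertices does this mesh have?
7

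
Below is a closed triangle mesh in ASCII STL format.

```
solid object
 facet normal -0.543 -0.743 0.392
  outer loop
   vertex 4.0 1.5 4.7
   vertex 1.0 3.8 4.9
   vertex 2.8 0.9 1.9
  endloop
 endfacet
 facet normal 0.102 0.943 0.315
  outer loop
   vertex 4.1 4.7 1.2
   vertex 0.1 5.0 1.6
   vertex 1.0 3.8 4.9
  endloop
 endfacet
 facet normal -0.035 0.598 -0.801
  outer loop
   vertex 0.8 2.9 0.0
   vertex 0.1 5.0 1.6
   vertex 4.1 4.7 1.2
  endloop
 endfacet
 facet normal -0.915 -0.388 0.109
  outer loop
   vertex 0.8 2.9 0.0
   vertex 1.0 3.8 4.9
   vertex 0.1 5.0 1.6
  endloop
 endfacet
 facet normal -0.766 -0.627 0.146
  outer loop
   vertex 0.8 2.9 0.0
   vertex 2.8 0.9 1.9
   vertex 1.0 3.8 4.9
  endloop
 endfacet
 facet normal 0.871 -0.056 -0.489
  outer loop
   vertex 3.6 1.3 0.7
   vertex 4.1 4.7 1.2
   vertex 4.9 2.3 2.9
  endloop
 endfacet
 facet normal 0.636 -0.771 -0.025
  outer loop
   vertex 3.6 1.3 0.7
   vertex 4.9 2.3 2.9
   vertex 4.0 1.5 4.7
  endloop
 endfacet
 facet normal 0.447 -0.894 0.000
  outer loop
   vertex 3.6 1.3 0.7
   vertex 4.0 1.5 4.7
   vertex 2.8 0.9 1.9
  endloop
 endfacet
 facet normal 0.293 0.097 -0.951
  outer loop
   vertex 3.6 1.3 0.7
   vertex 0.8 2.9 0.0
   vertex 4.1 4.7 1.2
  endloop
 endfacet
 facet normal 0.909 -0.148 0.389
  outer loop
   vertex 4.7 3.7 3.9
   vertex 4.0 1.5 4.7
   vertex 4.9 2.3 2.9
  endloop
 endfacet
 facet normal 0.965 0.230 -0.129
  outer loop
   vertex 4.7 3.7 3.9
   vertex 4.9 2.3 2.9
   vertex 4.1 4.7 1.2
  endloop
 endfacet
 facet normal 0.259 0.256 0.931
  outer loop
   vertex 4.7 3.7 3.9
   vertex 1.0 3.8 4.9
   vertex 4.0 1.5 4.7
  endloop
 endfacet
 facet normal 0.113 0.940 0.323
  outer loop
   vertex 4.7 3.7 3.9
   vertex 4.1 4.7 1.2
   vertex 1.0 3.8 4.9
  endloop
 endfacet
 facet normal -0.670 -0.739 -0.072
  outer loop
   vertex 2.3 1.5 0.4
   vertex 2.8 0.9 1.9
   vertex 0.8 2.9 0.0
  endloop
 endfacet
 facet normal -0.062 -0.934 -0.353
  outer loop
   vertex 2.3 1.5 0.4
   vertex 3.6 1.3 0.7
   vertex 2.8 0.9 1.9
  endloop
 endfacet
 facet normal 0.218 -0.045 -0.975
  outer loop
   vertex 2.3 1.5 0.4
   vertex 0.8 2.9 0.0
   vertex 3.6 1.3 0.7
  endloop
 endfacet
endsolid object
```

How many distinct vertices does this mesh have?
10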